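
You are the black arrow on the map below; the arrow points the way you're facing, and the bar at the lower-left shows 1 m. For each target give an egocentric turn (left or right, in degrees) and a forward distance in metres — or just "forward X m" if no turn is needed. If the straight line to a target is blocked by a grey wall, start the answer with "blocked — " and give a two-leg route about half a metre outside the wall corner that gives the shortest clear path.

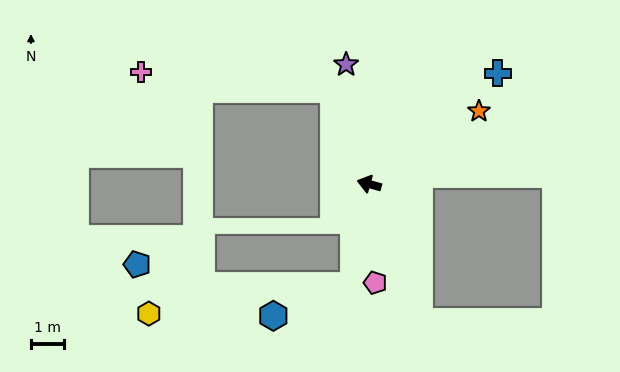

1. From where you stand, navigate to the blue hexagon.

blocked — turn left 97°, forward 3.1 m, then turn right 61°, forward 2.6 m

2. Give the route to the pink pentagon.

turn left 109°, forward 3.0 m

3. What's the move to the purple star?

turn right 64°, forward 3.7 m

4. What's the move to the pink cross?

blocked — turn right 54°, forward 3.1 m, then turn left 64°, forward 5.9 m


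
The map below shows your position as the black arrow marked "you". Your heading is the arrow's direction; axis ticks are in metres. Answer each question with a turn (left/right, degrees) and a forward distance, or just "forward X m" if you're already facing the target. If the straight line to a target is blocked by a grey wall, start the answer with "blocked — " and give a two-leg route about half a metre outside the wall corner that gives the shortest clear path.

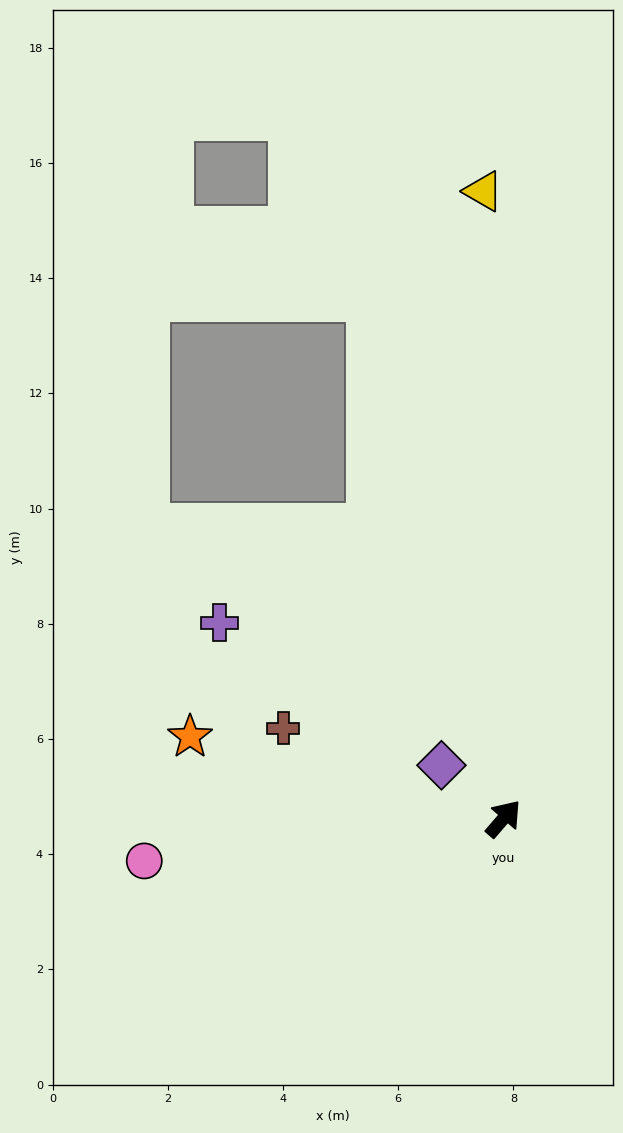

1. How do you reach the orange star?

turn left 116°, forward 5.6 m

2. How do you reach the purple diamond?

turn left 90°, forward 1.4 m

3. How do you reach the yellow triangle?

turn left 43°, forward 10.9 m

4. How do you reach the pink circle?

turn left 138°, forward 6.3 m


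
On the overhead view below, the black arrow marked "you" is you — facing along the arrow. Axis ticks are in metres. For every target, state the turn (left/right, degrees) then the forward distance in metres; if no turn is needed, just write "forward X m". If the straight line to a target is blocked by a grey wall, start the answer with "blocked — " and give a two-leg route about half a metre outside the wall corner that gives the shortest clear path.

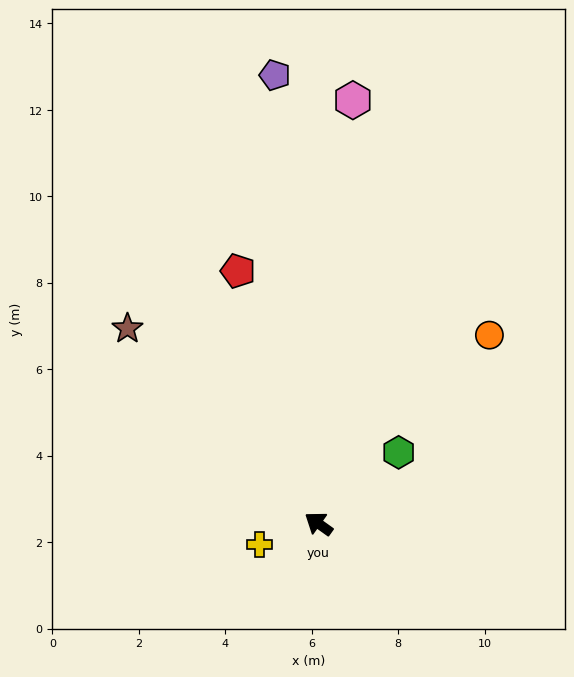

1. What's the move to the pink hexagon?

turn right 59°, forward 9.8 m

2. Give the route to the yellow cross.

turn left 55°, forward 1.5 m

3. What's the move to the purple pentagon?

turn right 49°, forward 10.4 m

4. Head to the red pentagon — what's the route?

turn right 37°, forward 6.1 m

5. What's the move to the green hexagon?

turn right 103°, forward 2.5 m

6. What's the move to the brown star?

turn right 10°, forward 6.3 m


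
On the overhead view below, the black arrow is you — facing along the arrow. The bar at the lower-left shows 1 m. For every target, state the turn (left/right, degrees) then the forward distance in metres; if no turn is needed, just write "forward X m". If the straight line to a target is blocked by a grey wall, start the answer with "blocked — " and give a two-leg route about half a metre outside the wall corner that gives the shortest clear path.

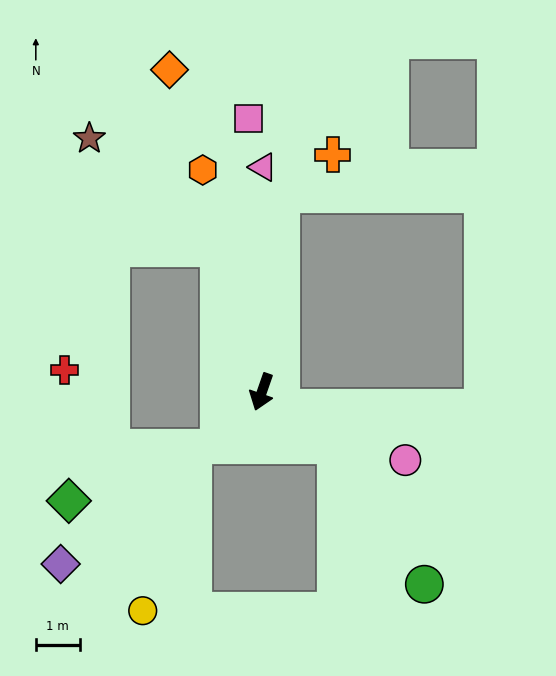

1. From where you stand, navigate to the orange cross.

blocked — turn right 167°, forward 4.5 m, then turn right 46°, forward 1.5 m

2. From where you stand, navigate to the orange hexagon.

turn right 146°, forward 5.2 m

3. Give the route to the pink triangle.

turn right 161°, forward 5.1 m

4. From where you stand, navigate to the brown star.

blocked — turn right 144°, forward 3.4 m, then turn left 33°, forward 3.9 m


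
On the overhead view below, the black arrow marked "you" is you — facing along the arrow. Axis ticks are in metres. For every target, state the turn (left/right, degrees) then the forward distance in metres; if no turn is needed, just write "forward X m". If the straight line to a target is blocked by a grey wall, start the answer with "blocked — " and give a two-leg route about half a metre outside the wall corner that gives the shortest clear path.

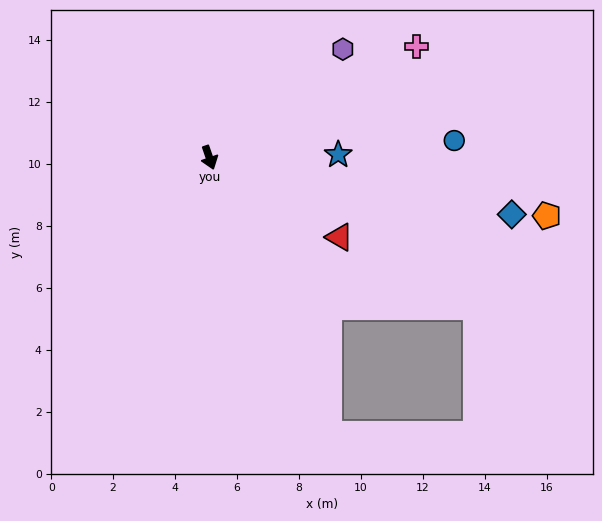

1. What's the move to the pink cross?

turn left 99°, forward 7.6 m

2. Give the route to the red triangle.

turn left 40°, forward 4.9 m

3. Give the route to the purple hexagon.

turn left 110°, forward 5.6 m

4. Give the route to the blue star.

turn left 72°, forward 4.2 m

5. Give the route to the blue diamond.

turn left 60°, forward 9.9 m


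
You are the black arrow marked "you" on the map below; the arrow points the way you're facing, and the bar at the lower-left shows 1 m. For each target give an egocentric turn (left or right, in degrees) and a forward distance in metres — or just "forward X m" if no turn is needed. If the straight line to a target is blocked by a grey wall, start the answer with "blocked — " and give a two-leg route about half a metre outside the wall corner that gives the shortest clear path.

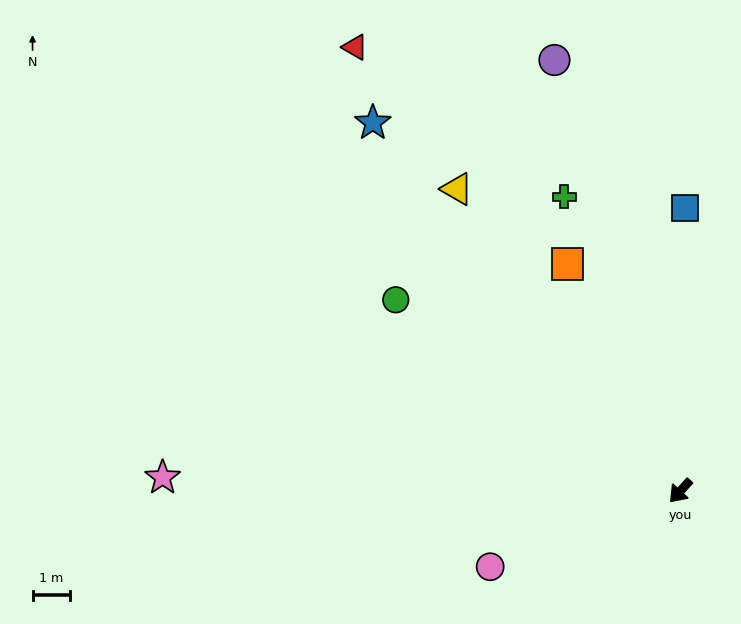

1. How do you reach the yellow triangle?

turn right 101°, forward 10.0 m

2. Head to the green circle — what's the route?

turn right 81°, forward 9.2 m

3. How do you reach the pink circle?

turn right 26°, forward 5.5 m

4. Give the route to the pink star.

turn right 49°, forward 13.9 m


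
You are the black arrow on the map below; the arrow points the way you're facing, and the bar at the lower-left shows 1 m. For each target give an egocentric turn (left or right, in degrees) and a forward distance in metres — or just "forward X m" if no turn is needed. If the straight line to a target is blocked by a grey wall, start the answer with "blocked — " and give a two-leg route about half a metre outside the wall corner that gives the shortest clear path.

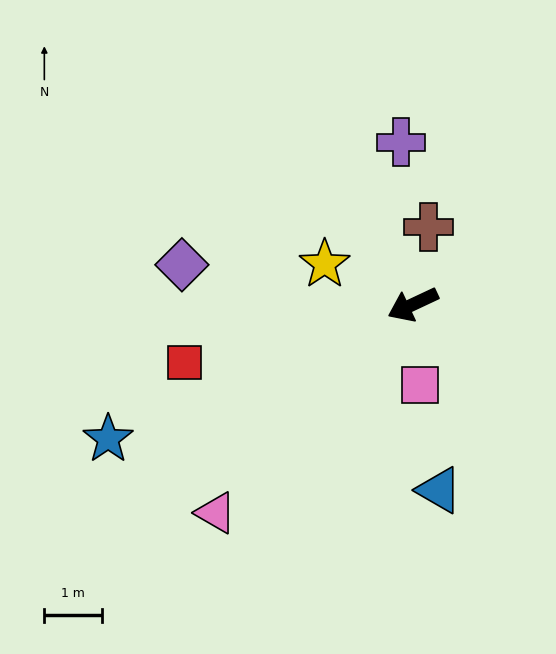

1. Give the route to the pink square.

turn left 70°, forward 1.4 m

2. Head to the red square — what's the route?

turn right 11°, forward 4.1 m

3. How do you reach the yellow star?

turn right 50°, forward 1.7 m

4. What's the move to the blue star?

forward 5.8 m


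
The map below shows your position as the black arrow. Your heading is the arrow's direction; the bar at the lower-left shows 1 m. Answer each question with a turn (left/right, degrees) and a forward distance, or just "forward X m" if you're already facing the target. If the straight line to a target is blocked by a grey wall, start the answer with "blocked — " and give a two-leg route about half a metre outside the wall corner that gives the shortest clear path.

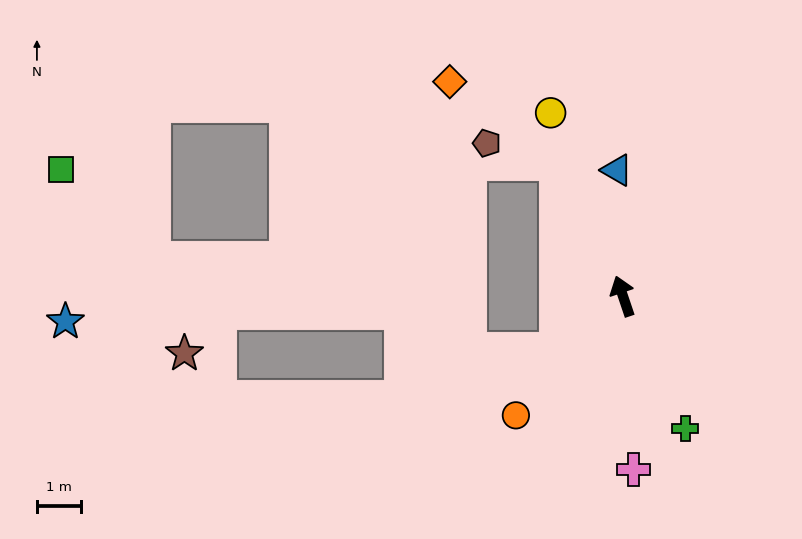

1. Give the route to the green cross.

turn right 173°, forward 3.3 m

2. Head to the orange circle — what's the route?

turn left 119°, forward 3.7 m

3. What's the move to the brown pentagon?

blocked — turn left 7°, forward 3.4 m, then turn left 50°, forward 1.7 m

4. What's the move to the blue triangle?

turn right 16°, forward 2.9 m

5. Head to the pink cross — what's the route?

turn left 165°, forward 4.0 m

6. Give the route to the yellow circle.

turn left 3°, forward 4.5 m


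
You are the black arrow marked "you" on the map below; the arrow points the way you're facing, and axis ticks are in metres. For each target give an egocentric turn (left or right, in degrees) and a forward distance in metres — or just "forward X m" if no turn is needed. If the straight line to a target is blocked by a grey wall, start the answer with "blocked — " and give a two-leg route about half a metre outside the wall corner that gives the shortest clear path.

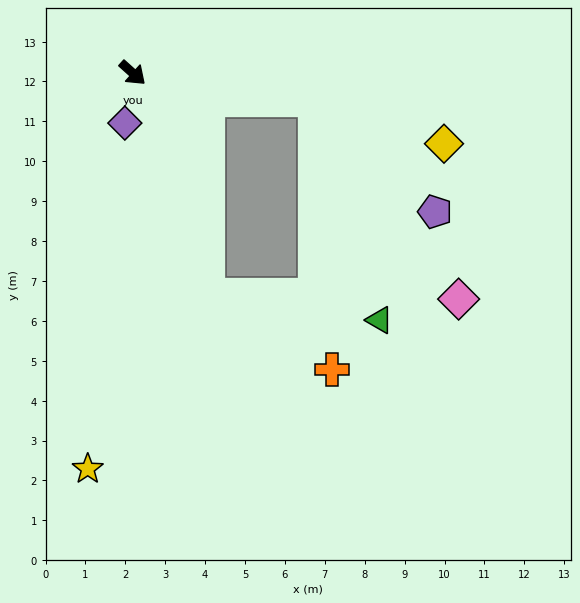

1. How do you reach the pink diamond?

blocked — turn left 34°, forward 4.6 m, then turn right 46°, forward 6.2 m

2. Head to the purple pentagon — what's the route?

blocked — turn left 34°, forward 4.6 m, then turn right 35°, forward 4.1 m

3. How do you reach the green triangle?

blocked — turn right 29°, forward 5.9 m, then turn left 63°, forward 4.3 m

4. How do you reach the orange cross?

blocked — turn right 29°, forward 5.9 m, then turn left 40°, forward 3.6 m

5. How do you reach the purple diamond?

turn right 57°, forward 1.3 m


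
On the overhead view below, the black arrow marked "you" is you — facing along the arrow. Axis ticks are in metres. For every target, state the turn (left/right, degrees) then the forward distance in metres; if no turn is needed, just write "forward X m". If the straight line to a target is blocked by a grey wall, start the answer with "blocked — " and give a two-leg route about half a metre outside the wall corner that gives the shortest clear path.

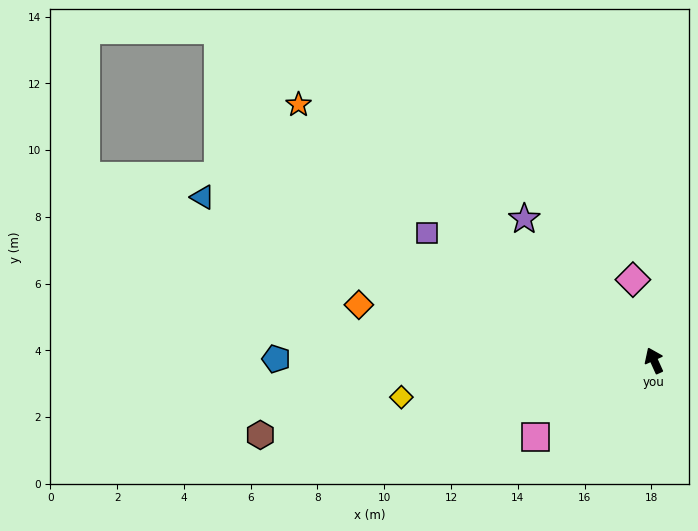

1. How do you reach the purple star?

turn left 18°, forward 5.8 m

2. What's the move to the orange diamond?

turn left 55°, forward 9.0 m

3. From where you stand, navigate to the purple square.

turn left 36°, forward 7.8 m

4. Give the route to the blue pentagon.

turn left 65°, forward 11.3 m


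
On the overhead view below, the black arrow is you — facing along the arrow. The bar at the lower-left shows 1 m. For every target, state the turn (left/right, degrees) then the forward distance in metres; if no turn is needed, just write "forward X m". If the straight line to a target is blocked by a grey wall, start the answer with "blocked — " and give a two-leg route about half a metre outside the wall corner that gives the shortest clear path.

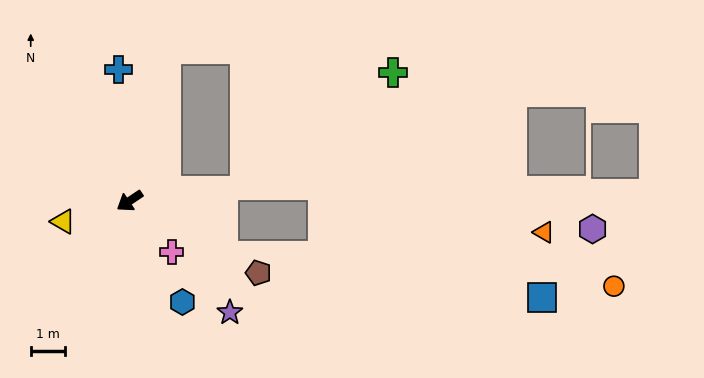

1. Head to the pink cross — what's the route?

turn left 96°, forward 1.9 m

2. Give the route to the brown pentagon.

turn left 117°, forward 4.3 m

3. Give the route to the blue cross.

turn right 119°, forward 3.8 m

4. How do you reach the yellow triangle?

turn right 17°, forward 2.0 m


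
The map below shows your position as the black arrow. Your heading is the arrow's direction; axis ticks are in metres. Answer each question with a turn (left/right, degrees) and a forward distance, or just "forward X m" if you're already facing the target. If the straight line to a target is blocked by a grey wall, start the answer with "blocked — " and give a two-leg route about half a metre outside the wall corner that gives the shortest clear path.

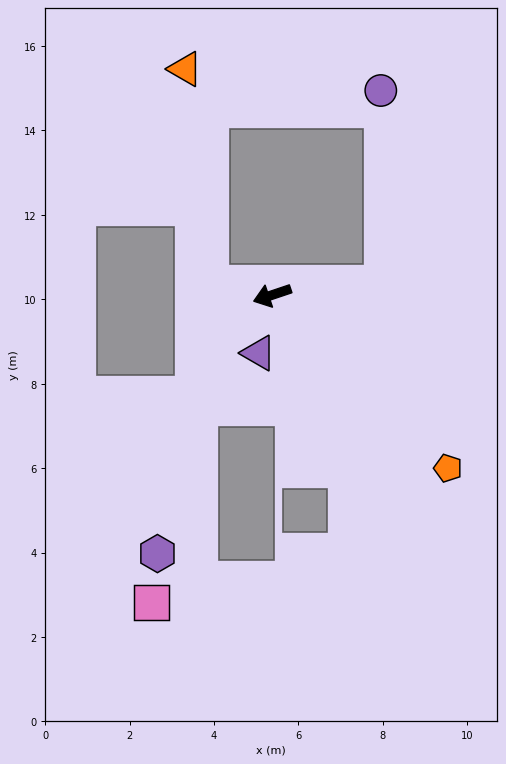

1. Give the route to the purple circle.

blocked — turn left 168°, forward 2.6 m, then turn left 84°, forward 4.6 m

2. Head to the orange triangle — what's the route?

blocked — turn right 30°, forward 1.5 m, then turn right 72°, forward 5.1 m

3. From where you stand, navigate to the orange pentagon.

turn left 117°, forward 5.8 m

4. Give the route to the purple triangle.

turn left 58°, forward 1.4 m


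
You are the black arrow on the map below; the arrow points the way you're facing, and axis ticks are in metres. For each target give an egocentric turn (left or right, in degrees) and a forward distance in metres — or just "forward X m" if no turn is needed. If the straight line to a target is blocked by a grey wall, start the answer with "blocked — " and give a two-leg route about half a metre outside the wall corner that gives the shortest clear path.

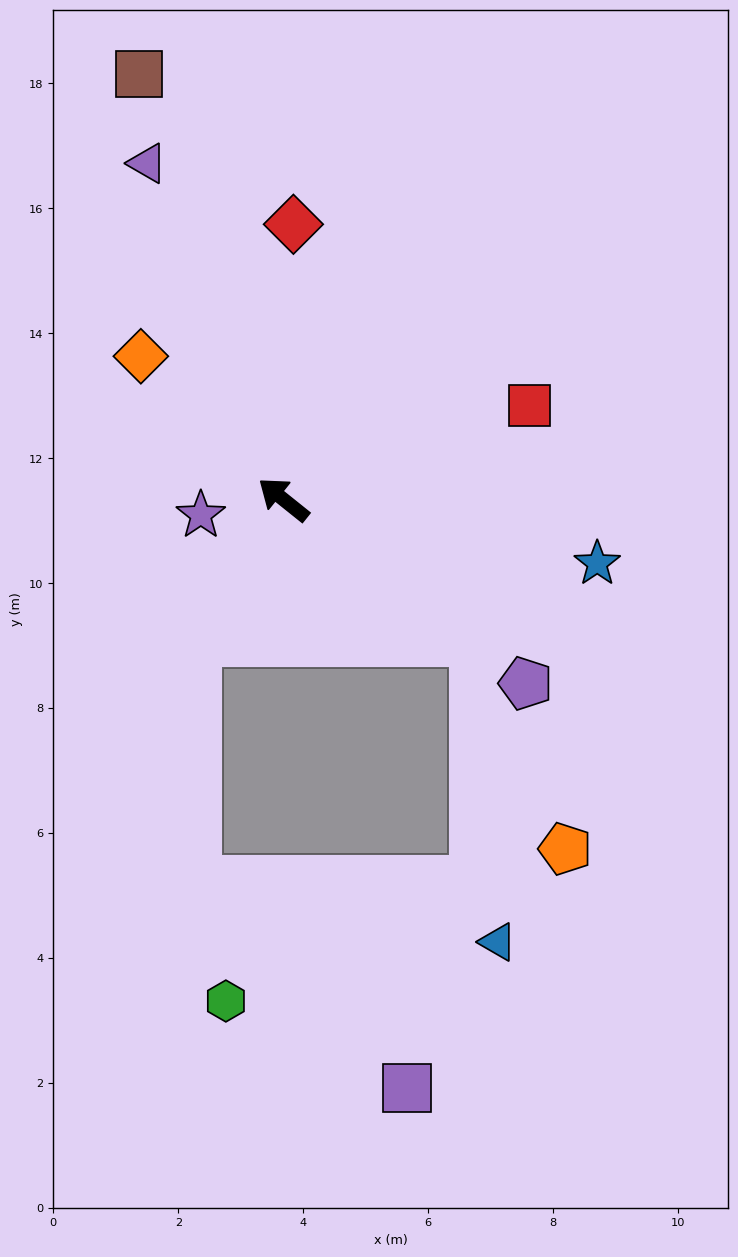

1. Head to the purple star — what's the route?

turn left 49°, forward 1.3 m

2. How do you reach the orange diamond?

turn right 6°, forward 3.2 m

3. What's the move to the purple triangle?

turn right 29°, forward 5.8 m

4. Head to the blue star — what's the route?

turn right 153°, forward 5.1 m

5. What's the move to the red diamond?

turn right 53°, forward 4.4 m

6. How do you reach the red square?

turn right 120°, forward 4.2 m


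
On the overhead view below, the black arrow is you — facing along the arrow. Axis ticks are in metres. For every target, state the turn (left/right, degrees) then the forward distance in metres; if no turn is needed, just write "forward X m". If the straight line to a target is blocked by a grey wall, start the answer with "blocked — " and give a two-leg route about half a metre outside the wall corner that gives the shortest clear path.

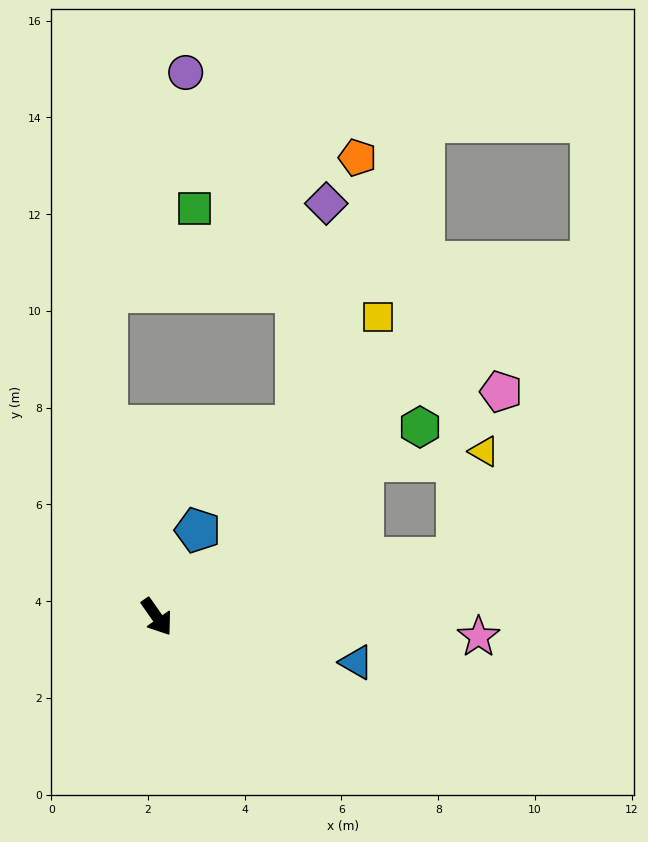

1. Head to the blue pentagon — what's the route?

turn left 120°, forward 2.0 m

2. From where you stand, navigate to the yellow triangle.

blocked — turn left 92°, forward 5.3 m, then turn right 32°, forward 2.5 m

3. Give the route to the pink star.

turn left 51°, forward 6.7 m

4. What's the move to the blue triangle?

turn left 42°, forward 4.2 m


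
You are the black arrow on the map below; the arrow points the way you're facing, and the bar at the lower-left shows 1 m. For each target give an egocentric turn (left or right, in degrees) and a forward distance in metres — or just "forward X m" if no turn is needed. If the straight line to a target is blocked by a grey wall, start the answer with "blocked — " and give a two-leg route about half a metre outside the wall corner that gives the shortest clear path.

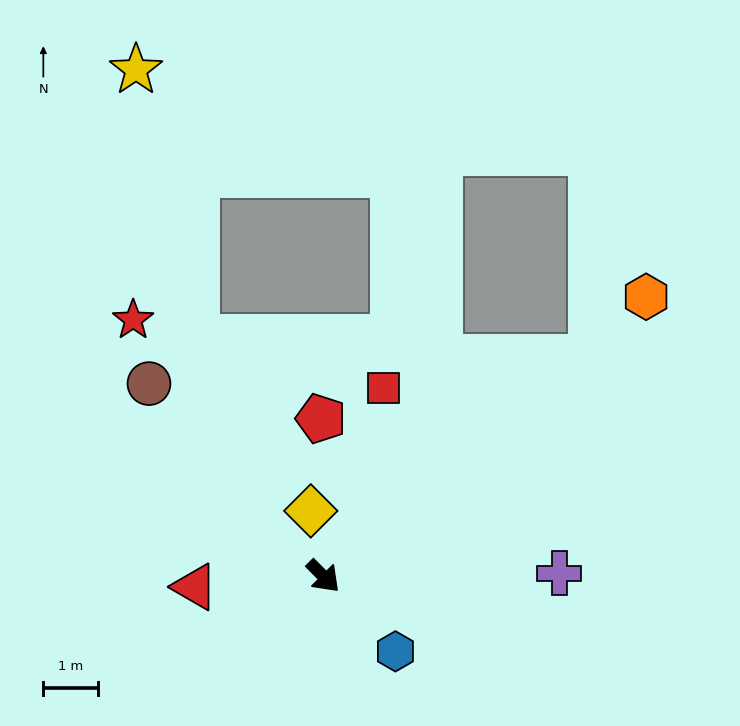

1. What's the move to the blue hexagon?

forward 1.9 m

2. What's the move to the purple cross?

turn left 46°, forward 4.3 m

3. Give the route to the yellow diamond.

turn left 146°, forward 1.2 m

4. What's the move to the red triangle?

turn right 130°, forward 2.4 m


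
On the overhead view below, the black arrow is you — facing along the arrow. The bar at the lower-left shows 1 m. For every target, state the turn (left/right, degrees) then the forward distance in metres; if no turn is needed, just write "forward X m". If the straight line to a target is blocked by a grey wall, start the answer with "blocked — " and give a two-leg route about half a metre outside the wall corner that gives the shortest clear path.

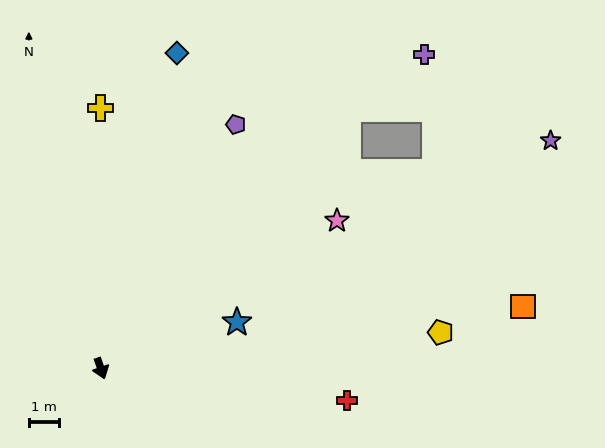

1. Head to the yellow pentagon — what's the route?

turn left 77°, forward 11.3 m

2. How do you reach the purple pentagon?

turn left 132°, forward 9.2 m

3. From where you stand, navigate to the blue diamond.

turn left 147°, forward 10.8 m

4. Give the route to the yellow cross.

turn left 161°, forward 8.6 m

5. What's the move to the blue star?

turn left 90°, forward 4.8 m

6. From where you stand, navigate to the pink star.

turn left 103°, forward 9.2 m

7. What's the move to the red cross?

turn left 63°, forward 8.2 m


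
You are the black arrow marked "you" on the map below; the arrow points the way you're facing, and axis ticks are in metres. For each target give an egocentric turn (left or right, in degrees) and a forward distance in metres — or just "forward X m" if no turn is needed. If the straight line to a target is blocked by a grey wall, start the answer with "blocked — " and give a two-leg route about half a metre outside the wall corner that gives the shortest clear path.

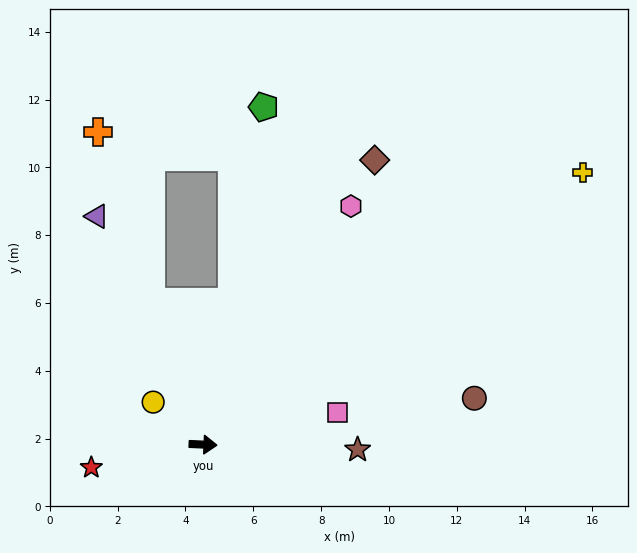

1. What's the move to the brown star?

forward 4.6 m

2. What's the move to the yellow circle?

turn left 142°, forward 1.9 m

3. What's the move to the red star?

turn right 166°, forward 3.4 m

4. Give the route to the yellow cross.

turn left 38°, forward 13.8 m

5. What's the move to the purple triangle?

turn left 117°, forward 7.4 m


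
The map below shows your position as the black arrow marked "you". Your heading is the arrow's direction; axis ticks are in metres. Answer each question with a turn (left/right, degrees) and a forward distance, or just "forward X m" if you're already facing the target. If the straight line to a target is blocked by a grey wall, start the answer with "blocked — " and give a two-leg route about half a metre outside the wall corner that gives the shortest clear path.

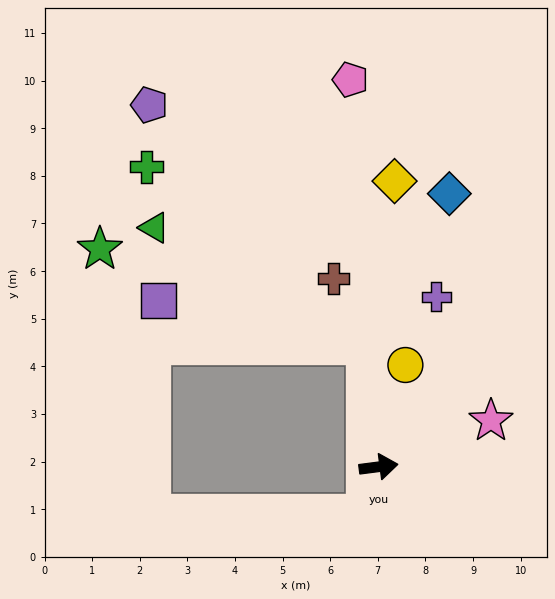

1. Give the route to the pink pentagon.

turn left 87°, forward 8.2 m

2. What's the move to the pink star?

turn left 15°, forward 2.6 m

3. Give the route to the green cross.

blocked — turn left 88°, forward 2.6 m, then turn left 46°, forward 5.9 m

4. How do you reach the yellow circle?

turn left 68°, forward 2.2 m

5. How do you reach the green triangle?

blocked — turn left 88°, forward 2.6 m, then turn left 56°, forward 5.1 m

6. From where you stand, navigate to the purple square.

blocked — turn left 88°, forward 2.6 m, then turn left 73°, forward 4.5 m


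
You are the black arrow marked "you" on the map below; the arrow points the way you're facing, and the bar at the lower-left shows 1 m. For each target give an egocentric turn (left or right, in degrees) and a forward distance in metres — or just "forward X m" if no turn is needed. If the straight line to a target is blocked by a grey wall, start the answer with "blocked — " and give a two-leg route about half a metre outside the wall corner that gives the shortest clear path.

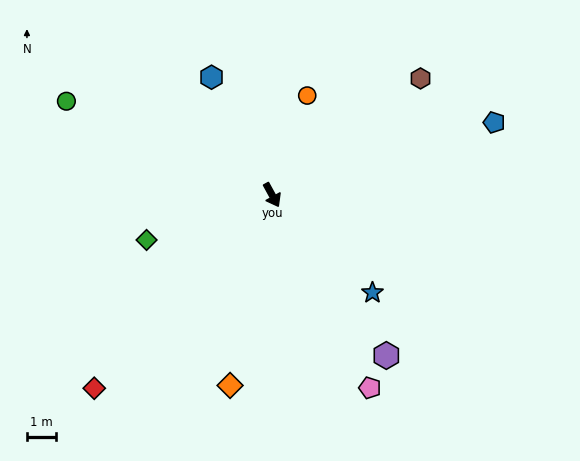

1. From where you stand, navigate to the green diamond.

turn right 99°, forward 4.6 m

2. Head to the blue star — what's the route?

turn left 17°, forward 4.8 m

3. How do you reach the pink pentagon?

forward 7.4 m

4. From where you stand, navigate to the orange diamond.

turn right 41°, forward 6.7 m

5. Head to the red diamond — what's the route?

turn right 71°, forward 9.0 m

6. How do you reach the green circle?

turn right 143°, forward 7.7 m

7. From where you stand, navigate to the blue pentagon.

turn left 79°, forward 8.0 m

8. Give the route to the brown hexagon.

turn left 99°, forward 6.5 m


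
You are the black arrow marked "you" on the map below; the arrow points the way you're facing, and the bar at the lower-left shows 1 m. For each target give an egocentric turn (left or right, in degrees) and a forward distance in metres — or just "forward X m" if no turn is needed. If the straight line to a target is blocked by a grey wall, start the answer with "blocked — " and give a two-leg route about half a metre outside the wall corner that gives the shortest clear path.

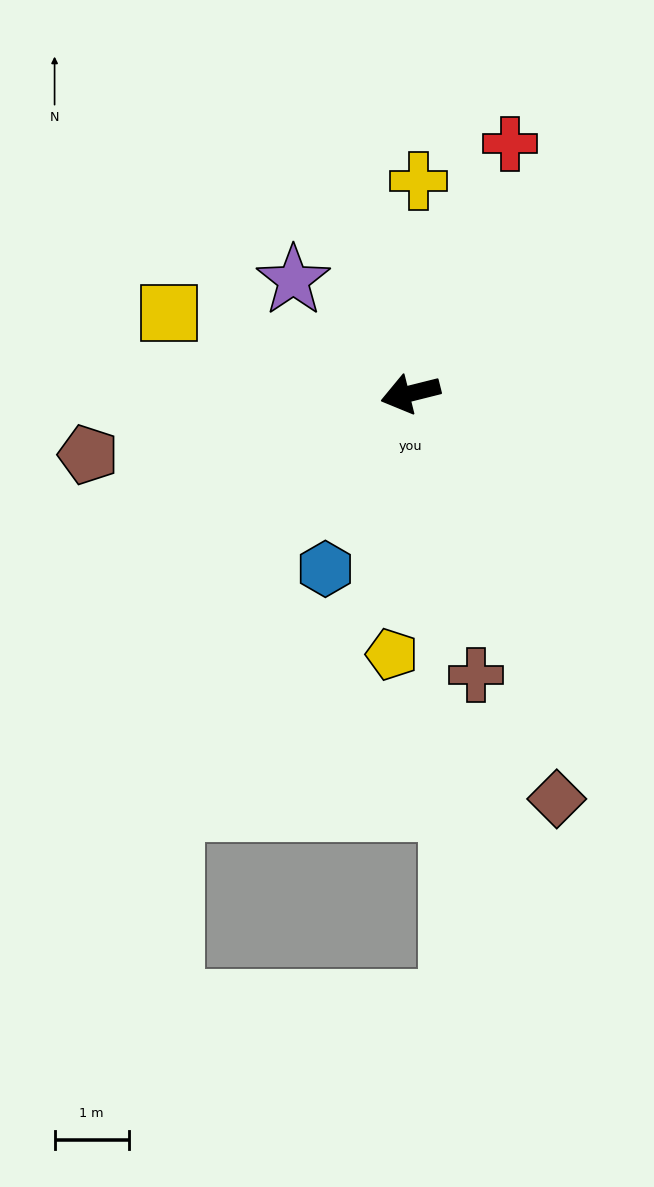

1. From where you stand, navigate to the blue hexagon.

turn left 50°, forward 2.6 m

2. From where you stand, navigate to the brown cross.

turn left 89°, forward 3.9 m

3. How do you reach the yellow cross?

turn right 106°, forward 2.9 m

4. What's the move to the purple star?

turn right 58°, forward 2.2 m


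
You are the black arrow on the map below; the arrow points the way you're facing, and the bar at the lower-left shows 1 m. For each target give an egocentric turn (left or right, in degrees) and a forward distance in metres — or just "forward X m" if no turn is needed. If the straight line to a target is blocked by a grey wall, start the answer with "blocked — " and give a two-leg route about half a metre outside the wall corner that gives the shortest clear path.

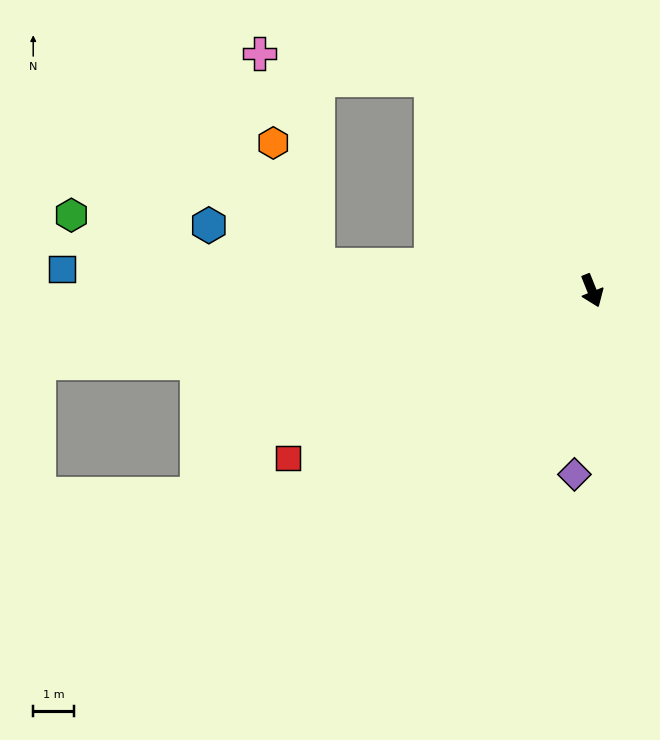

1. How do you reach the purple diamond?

turn right 27°, forward 4.6 m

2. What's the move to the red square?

turn right 83°, forward 8.6 m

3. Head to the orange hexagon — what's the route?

blocked — turn right 117°, forward 6.8 m, then turn right 65°, forward 3.2 m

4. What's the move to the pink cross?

blocked — turn right 165°, forward 6.6 m, then turn left 44°, forward 4.3 m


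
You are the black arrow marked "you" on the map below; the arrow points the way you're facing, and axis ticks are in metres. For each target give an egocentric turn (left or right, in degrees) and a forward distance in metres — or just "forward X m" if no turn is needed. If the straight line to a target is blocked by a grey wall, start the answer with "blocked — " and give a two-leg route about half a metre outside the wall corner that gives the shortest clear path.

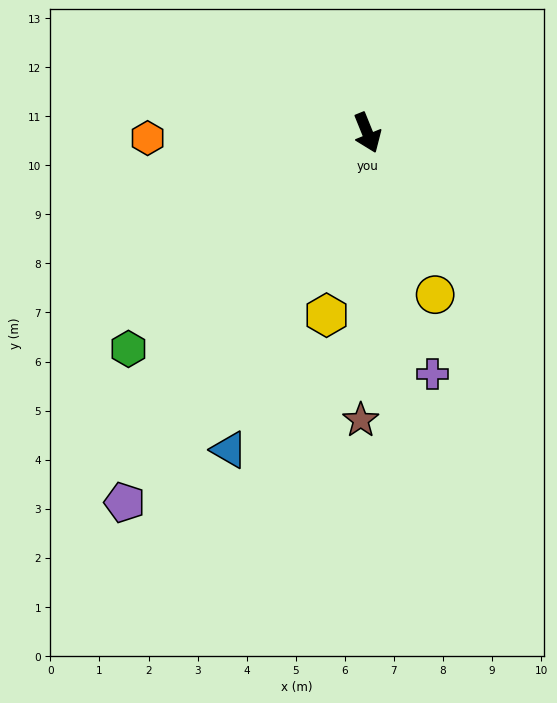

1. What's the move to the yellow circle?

forward 3.6 m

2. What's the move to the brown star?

turn right 23°, forward 5.9 m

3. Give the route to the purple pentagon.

turn right 55°, forward 9.0 m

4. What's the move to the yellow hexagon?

turn right 35°, forward 3.8 m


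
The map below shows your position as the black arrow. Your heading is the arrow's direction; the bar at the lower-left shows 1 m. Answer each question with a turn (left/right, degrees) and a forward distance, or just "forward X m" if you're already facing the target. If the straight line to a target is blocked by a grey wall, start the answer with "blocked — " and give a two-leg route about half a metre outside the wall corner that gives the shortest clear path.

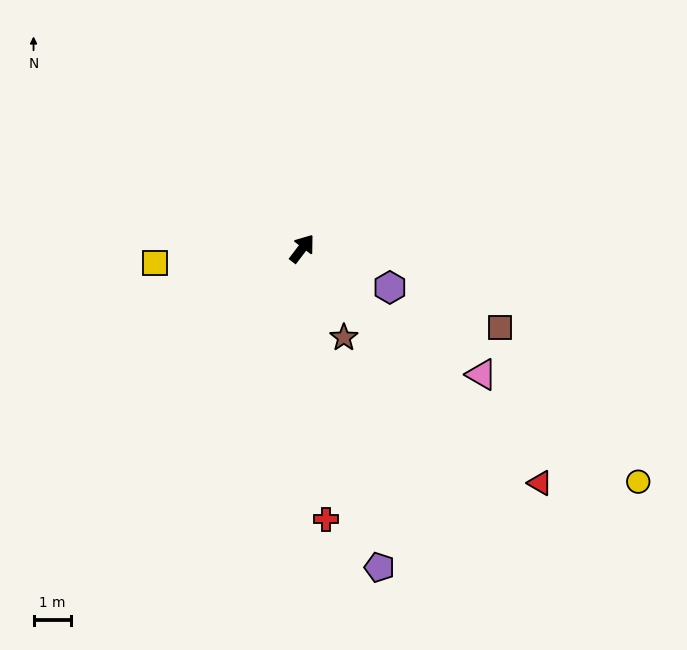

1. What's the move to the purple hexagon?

turn right 77°, forward 2.5 m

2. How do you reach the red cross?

turn right 138°, forward 7.2 m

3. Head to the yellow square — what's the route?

turn left 133°, forward 3.9 m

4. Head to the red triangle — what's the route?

turn right 97°, forward 8.8 m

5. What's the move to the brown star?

turn right 118°, forward 2.6 m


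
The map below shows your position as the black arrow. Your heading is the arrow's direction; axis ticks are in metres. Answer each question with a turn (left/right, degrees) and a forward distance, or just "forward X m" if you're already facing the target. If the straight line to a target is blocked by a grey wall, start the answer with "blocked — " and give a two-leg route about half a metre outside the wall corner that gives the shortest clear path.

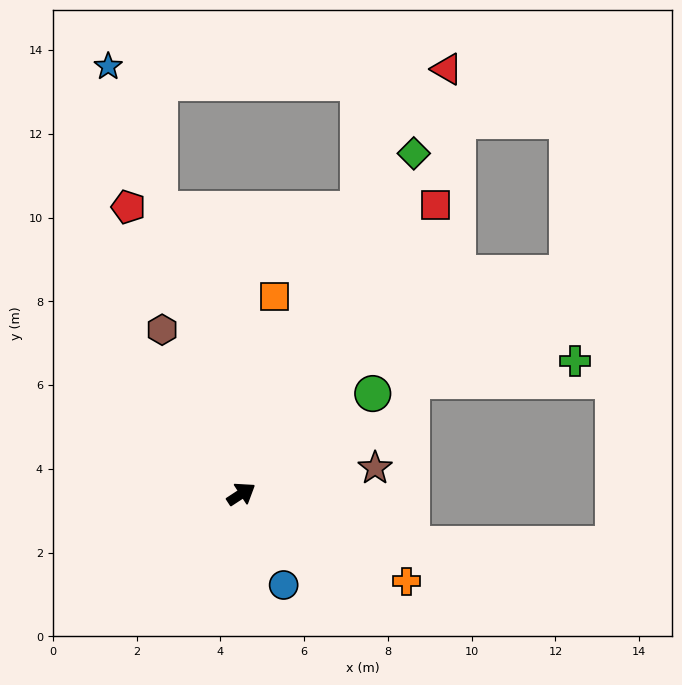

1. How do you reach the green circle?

turn left 4°, forward 3.9 m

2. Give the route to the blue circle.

turn right 98°, forward 2.4 m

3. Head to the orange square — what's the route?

turn left 47°, forward 4.8 m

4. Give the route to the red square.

turn left 23°, forward 8.3 m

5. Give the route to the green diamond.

turn left 30°, forward 9.1 m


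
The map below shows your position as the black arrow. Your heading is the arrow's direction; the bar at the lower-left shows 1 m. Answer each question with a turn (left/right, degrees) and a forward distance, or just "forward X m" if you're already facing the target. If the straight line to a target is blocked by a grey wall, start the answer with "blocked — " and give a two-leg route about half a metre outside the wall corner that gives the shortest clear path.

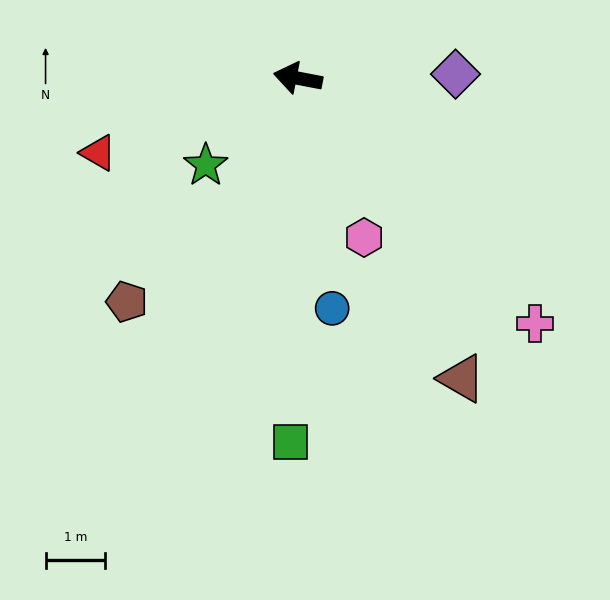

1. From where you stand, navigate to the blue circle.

turn left 109°, forward 3.9 m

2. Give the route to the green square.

turn left 100°, forward 6.1 m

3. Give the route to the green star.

turn left 54°, forward 2.1 m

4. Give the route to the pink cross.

turn left 145°, forward 5.7 m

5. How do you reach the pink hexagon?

turn left 123°, forward 2.9 m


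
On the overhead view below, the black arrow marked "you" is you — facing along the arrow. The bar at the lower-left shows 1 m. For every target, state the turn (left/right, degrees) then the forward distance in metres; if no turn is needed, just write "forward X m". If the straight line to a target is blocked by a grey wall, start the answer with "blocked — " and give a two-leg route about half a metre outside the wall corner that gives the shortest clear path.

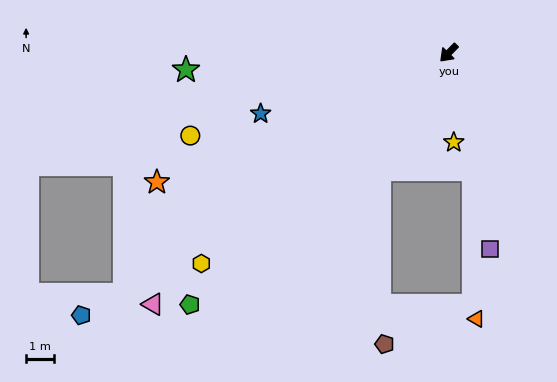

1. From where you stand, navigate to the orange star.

turn right 22°, forward 11.3 m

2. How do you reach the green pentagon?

forward 12.7 m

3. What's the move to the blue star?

turn right 28°, forward 7.0 m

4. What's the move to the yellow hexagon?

turn right 5°, forward 11.5 m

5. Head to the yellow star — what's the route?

turn left 48°, forward 3.2 m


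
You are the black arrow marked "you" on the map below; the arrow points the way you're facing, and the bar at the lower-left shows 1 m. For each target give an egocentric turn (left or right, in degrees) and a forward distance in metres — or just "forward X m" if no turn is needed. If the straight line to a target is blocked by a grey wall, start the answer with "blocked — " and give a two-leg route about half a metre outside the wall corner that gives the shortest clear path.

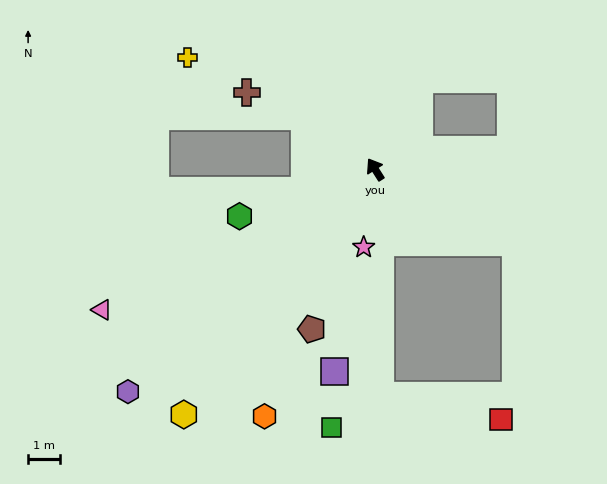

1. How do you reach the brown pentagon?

turn left 126°, forward 5.4 m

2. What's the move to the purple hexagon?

turn left 100°, forward 10.5 m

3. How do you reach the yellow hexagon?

turn left 110°, forward 9.8 m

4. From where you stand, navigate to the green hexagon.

turn left 77°, forward 4.5 m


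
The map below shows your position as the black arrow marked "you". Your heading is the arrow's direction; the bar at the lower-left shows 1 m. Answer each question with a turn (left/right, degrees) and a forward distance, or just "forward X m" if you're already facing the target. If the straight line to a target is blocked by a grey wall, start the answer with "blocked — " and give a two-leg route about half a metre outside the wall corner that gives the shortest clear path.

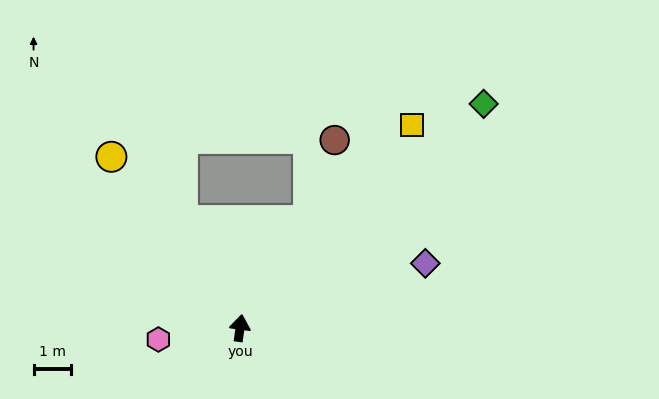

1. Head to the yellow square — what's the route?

turn right 32°, forward 7.1 m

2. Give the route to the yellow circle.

turn left 45°, forward 5.7 m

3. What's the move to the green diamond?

turn right 40°, forward 8.9 m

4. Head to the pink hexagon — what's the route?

turn left 106°, forward 2.2 m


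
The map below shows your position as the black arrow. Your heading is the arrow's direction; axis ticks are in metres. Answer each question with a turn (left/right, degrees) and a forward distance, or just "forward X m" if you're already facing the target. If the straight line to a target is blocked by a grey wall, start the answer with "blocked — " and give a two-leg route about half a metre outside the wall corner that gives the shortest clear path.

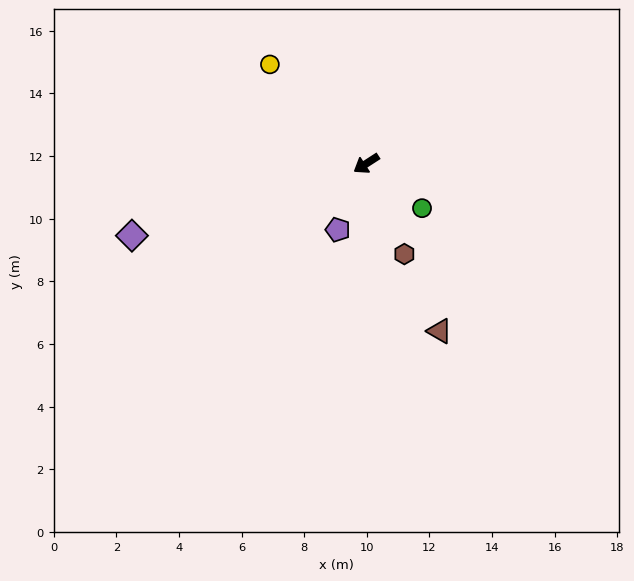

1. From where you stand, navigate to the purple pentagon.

turn left 34°, forward 2.3 m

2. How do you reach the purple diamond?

turn right 16°, forward 7.8 m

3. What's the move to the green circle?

turn left 108°, forward 2.3 m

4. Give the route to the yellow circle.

turn right 79°, forward 4.4 m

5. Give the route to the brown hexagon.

turn left 80°, forward 3.1 m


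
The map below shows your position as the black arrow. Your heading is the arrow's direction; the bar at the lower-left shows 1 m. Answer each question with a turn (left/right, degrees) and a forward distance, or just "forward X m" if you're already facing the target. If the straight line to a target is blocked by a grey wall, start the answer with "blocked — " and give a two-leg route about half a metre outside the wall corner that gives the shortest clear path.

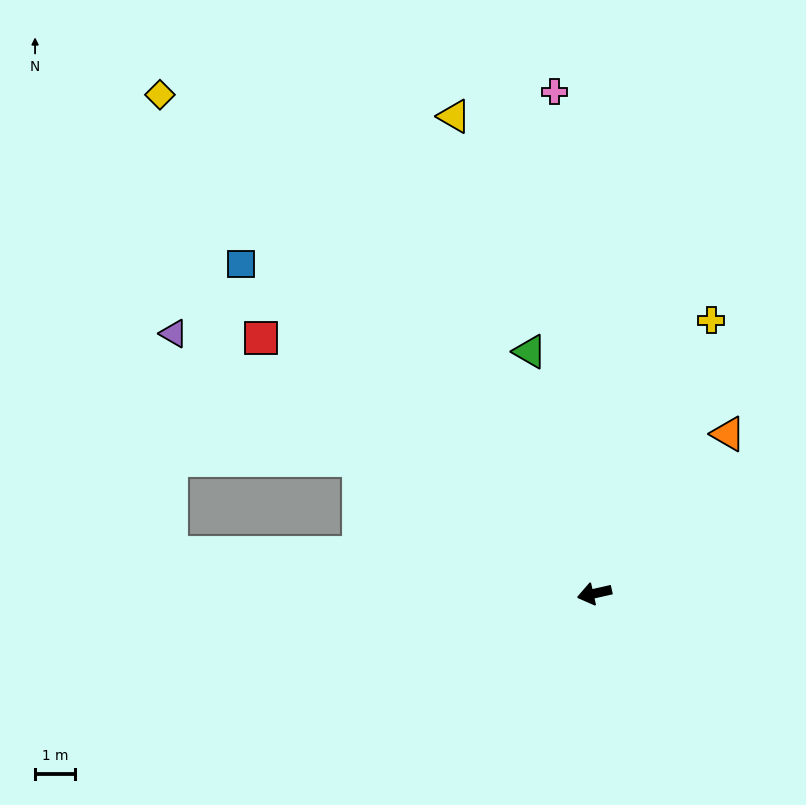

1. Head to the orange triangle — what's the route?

turn right 143°, forward 5.2 m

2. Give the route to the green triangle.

turn right 88°, forward 6.2 m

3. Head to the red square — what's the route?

turn right 50°, forward 10.4 m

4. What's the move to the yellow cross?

turn right 126°, forward 7.4 m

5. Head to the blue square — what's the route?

turn right 56°, forward 12.0 m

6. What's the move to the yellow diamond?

turn right 62°, forward 16.4 m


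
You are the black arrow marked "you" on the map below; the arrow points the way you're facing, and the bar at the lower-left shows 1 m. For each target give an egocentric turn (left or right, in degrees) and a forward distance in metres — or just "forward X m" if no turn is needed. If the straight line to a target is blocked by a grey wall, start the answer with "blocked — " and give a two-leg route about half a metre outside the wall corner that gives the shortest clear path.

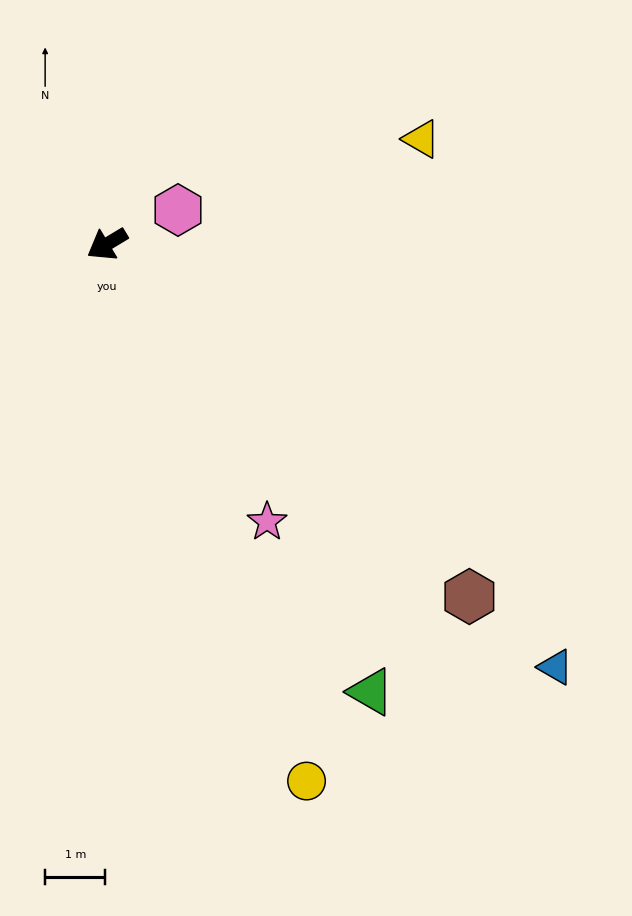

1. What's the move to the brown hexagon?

turn left 105°, forward 8.4 m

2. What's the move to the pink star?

turn left 89°, forward 5.3 m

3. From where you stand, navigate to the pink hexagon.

turn left 175°, forward 1.3 m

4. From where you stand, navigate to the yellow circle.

turn left 79°, forward 9.5 m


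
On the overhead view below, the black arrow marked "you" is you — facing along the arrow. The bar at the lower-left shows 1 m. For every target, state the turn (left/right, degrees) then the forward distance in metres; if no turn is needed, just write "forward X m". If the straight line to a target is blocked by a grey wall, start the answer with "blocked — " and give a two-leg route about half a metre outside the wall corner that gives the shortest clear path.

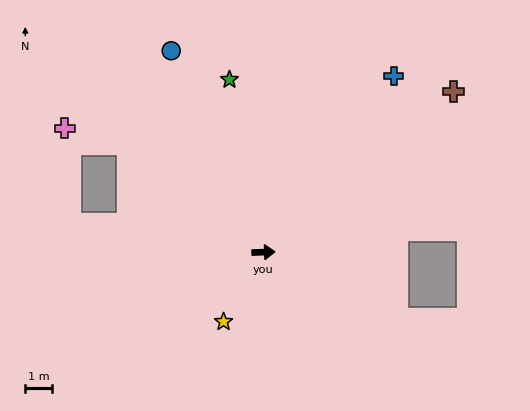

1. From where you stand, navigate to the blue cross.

turn left 52°, forward 8.1 m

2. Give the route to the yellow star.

turn right 122°, forward 3.0 m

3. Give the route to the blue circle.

turn left 113°, forward 8.2 m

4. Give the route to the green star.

turn left 99°, forward 6.5 m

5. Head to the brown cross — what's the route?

turn left 38°, forward 9.2 m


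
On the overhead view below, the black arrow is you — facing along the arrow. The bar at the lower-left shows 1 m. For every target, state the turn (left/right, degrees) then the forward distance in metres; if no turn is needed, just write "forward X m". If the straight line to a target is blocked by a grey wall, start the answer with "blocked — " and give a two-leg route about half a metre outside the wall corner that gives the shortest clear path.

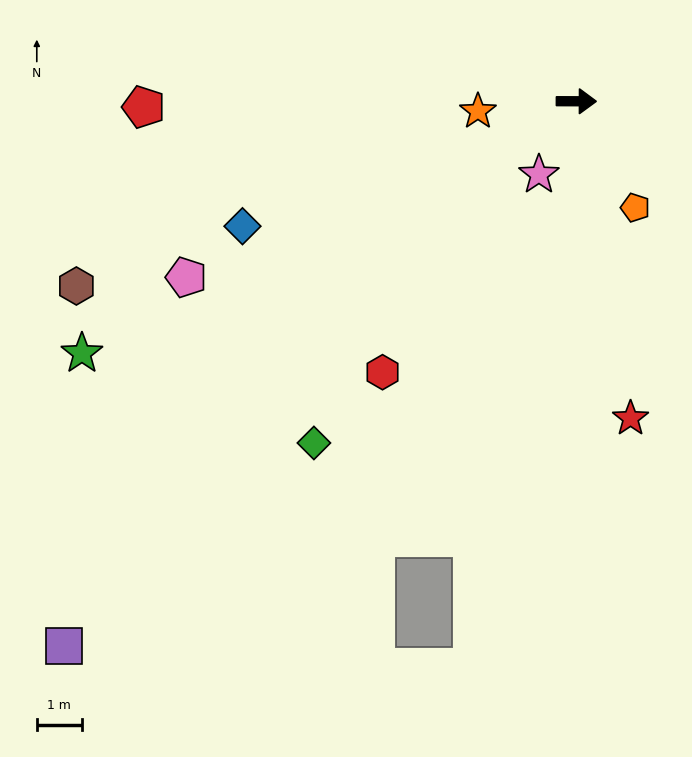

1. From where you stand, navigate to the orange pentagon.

turn right 61°, forward 2.7 m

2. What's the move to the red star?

turn right 80°, forward 7.2 m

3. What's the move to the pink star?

turn right 117°, forward 1.8 m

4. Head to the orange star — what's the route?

turn right 174°, forward 2.2 m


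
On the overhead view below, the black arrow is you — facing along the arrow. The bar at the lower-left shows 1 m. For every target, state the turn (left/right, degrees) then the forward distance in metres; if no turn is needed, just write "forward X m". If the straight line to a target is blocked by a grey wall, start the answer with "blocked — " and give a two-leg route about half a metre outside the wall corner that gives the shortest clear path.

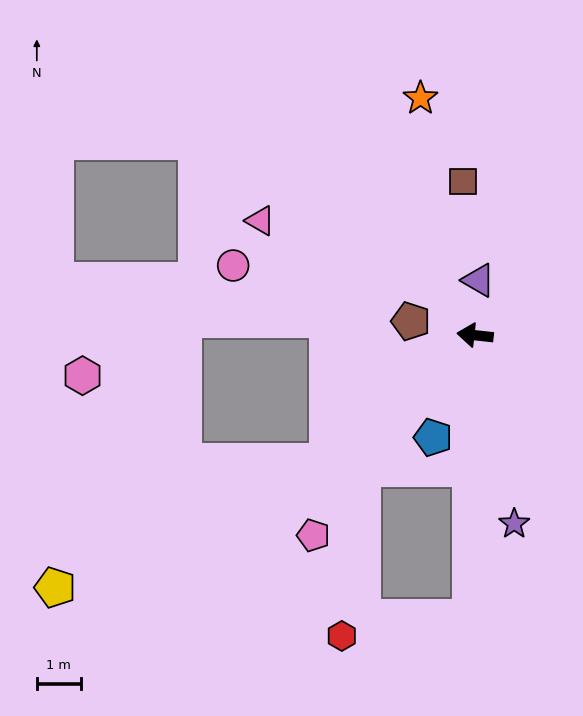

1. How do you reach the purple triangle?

turn right 87°, forward 1.2 m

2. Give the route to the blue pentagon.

turn left 74°, forward 2.5 m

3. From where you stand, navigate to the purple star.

turn left 108°, forward 4.4 m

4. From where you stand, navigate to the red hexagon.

blocked — turn left 56°, forward 3.9 m, then turn left 33°, forward 3.8 m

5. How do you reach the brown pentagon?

turn right 6°, forward 1.5 m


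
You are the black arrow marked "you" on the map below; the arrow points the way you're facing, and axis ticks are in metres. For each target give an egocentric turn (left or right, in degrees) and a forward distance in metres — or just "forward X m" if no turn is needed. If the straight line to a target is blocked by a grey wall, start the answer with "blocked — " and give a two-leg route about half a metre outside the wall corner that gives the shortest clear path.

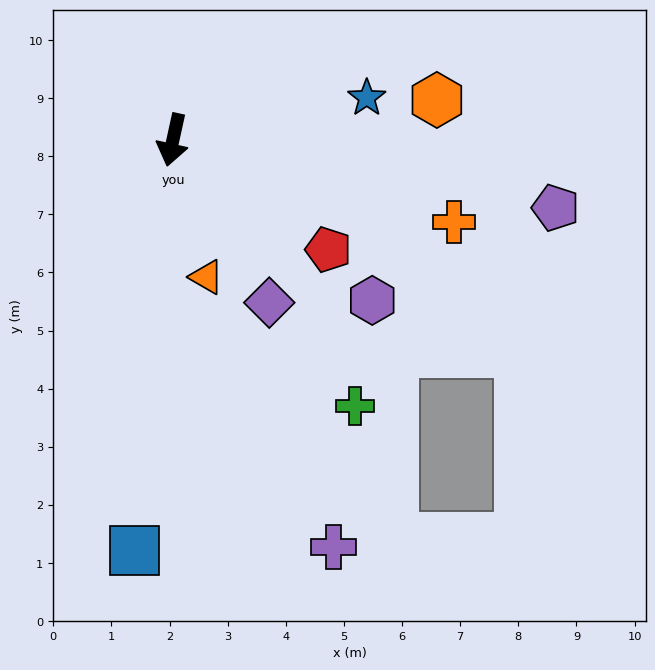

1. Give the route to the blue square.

turn left 7°, forward 7.1 m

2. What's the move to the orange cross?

turn left 86°, forward 5.0 m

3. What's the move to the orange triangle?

turn left 26°, forward 2.4 m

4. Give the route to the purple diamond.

turn left 43°, forward 3.3 m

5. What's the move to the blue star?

turn left 115°, forward 3.4 m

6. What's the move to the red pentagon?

turn left 67°, forward 3.3 m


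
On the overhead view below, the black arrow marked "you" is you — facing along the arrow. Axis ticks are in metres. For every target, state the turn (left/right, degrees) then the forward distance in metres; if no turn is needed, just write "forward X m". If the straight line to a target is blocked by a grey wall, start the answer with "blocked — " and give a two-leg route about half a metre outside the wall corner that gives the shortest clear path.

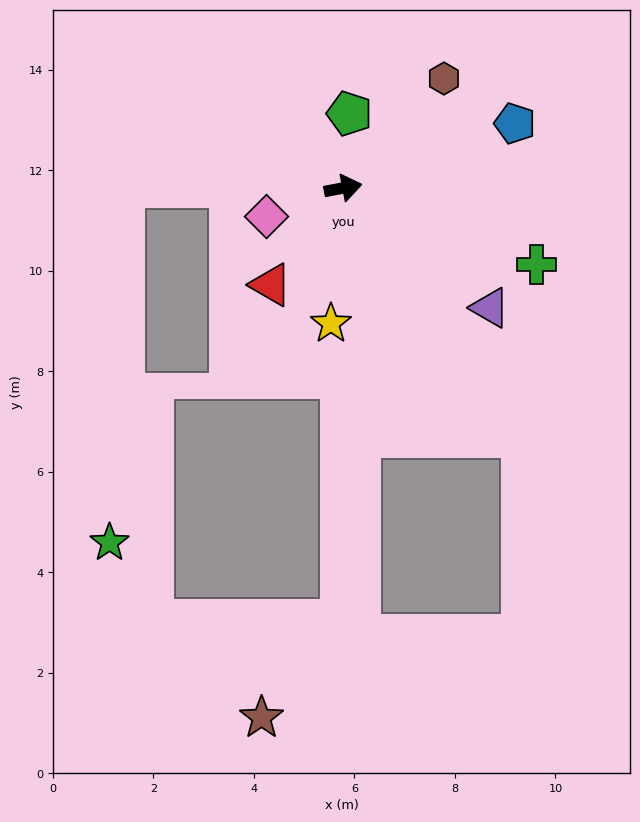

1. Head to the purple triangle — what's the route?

turn right 50°, forward 3.8 m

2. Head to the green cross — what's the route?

turn right 33°, forward 4.1 m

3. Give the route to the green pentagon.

turn left 74°, forward 1.5 m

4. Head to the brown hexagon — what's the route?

turn left 36°, forward 3.0 m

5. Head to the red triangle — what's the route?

turn right 138°, forward 2.4 m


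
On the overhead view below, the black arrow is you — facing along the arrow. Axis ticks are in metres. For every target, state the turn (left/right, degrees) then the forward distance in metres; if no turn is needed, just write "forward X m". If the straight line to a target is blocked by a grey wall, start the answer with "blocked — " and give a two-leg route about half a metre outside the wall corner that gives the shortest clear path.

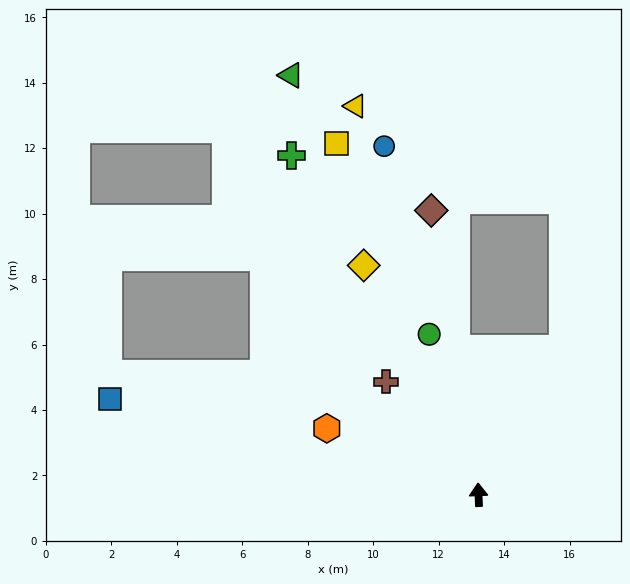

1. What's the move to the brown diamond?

turn left 7°, forward 8.8 m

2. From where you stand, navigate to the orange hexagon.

turn left 64°, forward 5.1 m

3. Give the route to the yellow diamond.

turn left 24°, forward 7.8 m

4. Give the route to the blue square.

turn left 73°, forward 11.6 m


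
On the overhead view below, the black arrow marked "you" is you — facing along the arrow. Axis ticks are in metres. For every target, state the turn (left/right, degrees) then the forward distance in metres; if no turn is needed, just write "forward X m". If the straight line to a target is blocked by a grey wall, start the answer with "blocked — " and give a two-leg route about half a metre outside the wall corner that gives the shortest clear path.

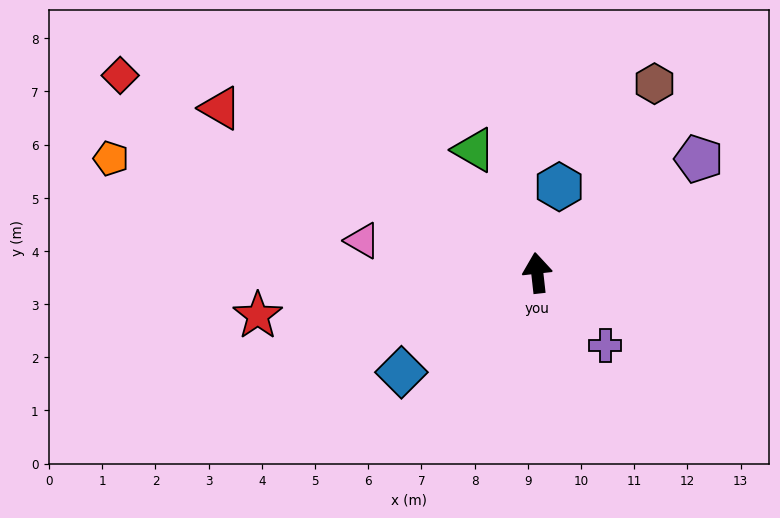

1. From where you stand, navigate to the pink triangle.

turn left 73°, forward 3.3 m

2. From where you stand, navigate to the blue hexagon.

turn right 21°, forward 1.7 m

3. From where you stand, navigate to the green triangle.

turn left 21°, forward 2.6 m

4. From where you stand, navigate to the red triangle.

turn left 56°, forward 6.7 m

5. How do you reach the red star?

turn left 92°, forward 5.3 m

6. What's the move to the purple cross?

turn right 143°, forward 1.9 m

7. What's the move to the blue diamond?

turn left 120°, forward 3.2 m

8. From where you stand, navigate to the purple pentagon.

turn right 61°, forward 3.7 m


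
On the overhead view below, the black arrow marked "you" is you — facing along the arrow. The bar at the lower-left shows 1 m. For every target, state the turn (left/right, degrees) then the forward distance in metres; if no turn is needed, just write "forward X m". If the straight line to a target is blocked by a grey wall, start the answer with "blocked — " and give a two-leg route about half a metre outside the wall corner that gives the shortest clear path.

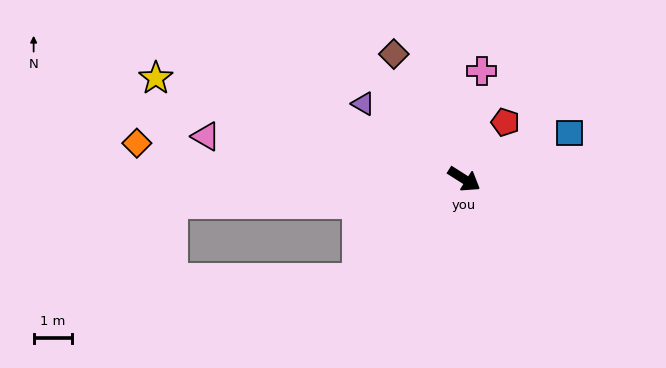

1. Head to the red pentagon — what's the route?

turn left 86°, forward 1.8 m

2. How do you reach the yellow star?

turn right 166°, forward 8.4 m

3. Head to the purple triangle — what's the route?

turn left 176°, forward 3.3 m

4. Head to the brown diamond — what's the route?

turn left 152°, forward 3.7 m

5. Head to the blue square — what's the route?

turn left 56°, forward 3.0 m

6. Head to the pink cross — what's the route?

turn left 113°, forward 2.8 m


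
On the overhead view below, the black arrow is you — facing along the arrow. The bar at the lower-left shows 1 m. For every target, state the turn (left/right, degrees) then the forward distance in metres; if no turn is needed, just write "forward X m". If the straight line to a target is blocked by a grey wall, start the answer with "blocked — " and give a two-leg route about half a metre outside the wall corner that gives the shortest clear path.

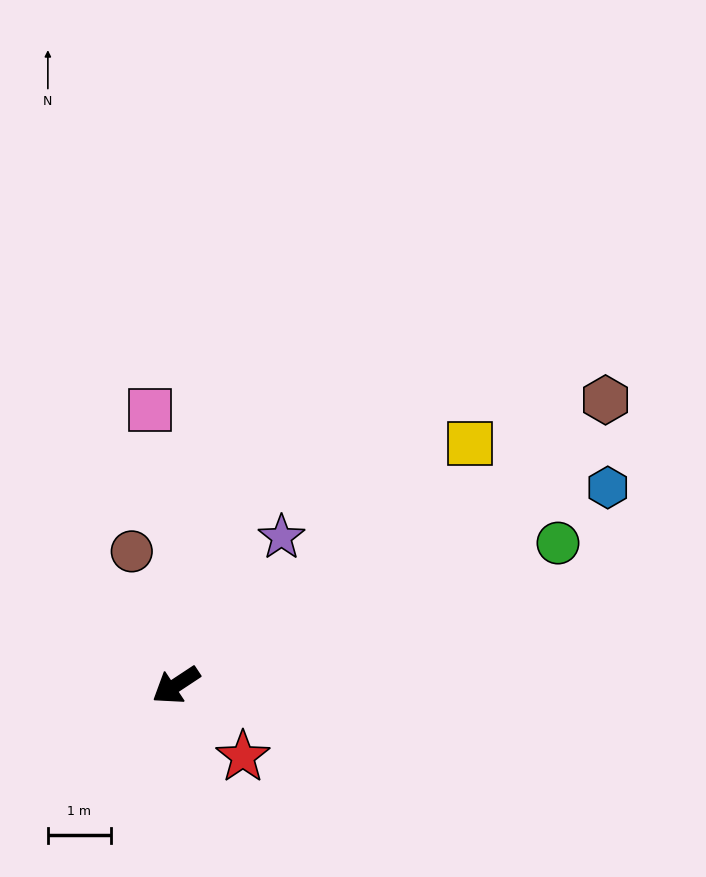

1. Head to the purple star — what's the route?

turn right 159°, forward 2.9 m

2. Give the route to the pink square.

turn right 118°, forward 4.4 m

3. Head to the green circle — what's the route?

turn left 167°, forward 6.5 m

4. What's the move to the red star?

turn left 100°, forward 1.6 m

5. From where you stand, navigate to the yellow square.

turn right 174°, forward 6.0 m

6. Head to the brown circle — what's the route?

turn right 105°, forward 2.2 m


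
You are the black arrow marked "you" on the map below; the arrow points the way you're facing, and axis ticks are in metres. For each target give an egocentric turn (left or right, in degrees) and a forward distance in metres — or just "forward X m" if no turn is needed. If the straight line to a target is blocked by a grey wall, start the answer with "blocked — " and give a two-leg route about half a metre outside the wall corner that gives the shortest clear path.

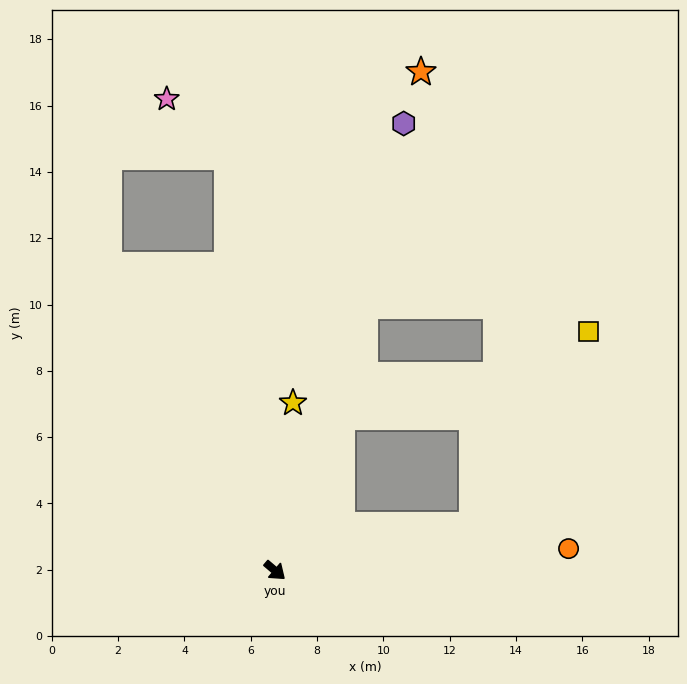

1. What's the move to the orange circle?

turn left 45°, forward 8.9 m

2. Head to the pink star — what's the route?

blocked — turn left 137°, forward 12.6 m, then turn left 41°, forward 2.5 m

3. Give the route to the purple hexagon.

turn left 114°, forward 14.0 m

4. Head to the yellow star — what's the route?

turn left 124°, forward 5.1 m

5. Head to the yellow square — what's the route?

blocked — turn left 53°, forward 6.1 m, then turn left 47°, forward 6.8 m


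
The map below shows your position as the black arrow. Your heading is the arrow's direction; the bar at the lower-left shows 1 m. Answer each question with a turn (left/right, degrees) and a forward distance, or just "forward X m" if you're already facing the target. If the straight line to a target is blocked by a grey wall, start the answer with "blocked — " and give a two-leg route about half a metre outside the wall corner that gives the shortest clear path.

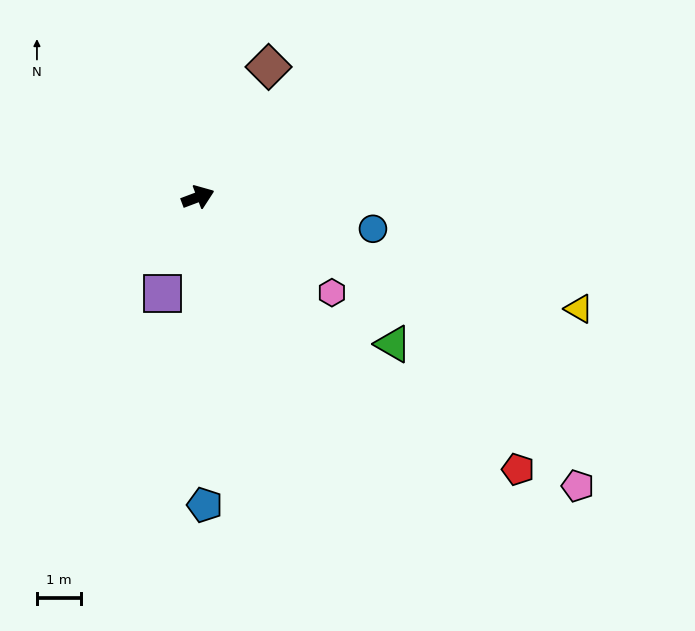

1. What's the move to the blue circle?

turn right 31°, forward 4.1 m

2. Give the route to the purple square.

turn right 131°, forward 2.3 m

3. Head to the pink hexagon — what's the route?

turn right 56°, forward 3.8 m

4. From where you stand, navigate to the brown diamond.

turn left 41°, forward 3.4 m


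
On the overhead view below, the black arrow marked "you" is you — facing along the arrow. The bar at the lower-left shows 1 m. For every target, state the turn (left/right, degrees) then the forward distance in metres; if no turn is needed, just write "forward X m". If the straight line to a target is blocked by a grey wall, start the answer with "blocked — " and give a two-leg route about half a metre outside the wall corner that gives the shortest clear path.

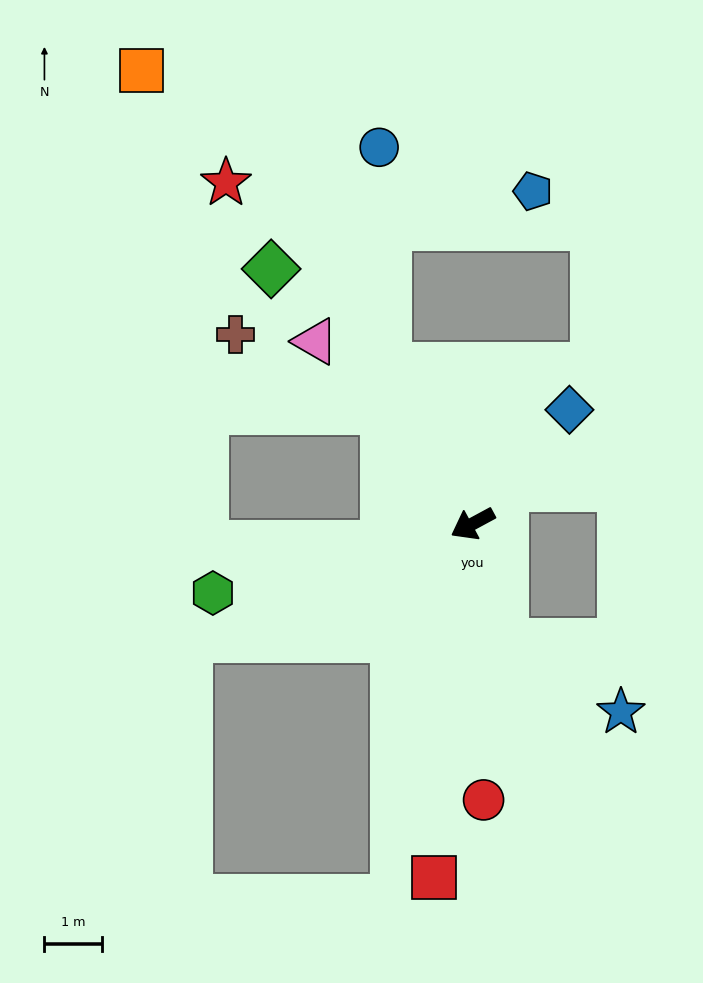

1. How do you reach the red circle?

turn left 64°, forward 4.8 m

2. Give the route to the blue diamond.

turn right 159°, forward 2.6 m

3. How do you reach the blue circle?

blocked — turn right 90°, forward 3.1 m, then turn right 26°, forward 3.8 m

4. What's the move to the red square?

turn left 55°, forward 6.2 m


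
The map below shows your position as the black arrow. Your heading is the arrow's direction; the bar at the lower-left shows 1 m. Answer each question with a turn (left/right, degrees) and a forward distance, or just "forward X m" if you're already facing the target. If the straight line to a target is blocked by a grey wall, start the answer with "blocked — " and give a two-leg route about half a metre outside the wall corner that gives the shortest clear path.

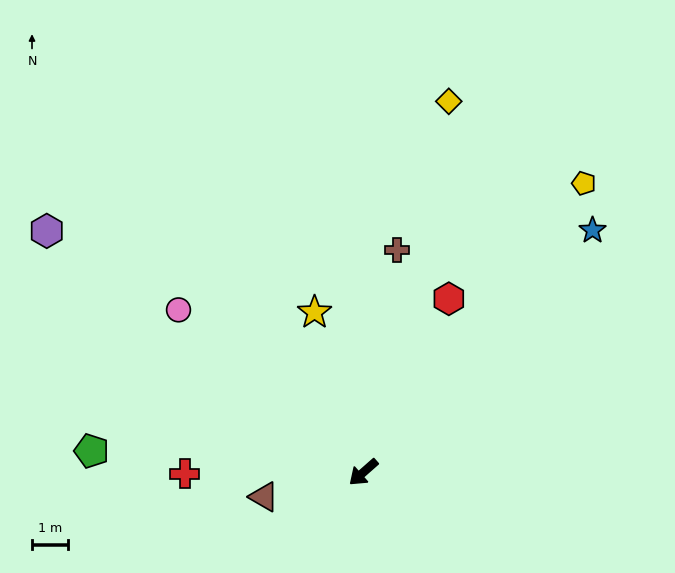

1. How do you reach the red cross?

turn right 41°, forward 4.9 m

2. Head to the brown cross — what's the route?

turn right 140°, forward 6.2 m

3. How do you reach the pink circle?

turn right 83°, forward 6.7 m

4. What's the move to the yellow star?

turn right 114°, forward 4.6 m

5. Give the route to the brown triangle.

turn right 28°, forward 2.8 m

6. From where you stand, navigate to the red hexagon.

turn right 158°, forward 5.3 m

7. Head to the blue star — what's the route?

turn right 175°, forward 9.1 m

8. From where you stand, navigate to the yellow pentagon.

turn right 169°, forward 10.0 m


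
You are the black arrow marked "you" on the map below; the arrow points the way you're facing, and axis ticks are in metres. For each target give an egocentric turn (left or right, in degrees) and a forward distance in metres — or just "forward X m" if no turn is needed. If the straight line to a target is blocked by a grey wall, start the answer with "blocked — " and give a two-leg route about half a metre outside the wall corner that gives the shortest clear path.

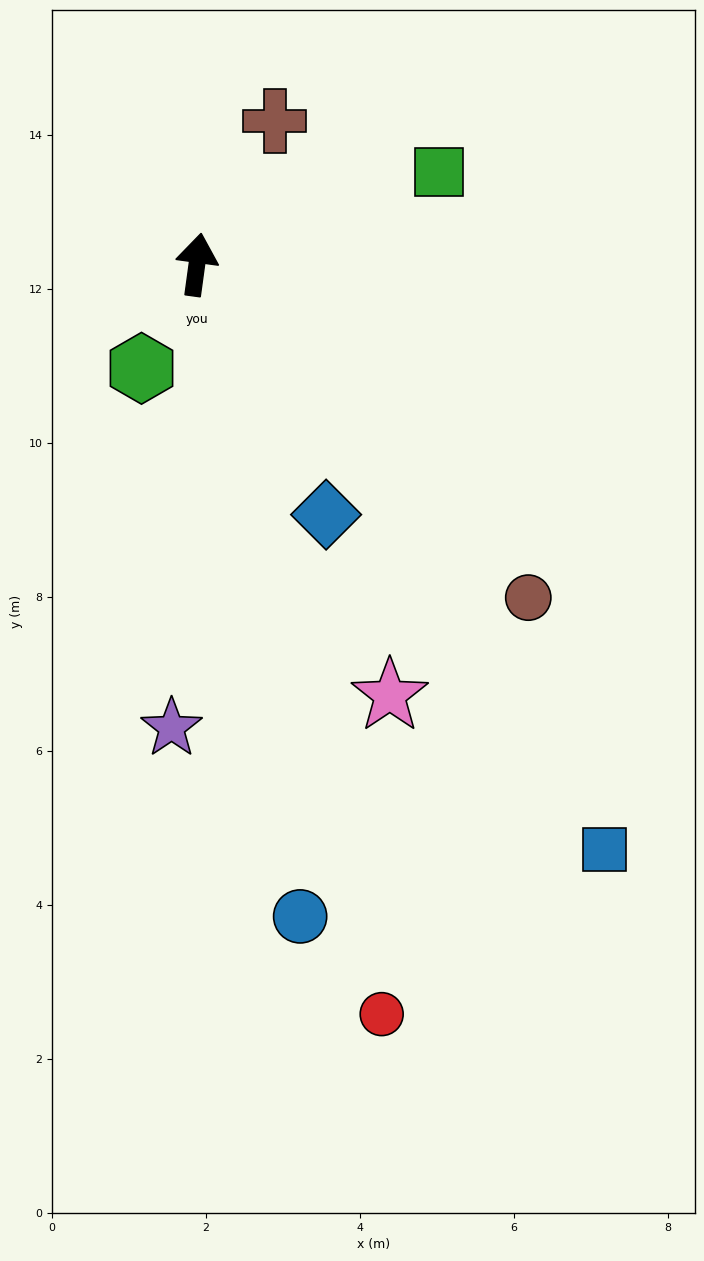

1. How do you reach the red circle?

turn right 158°, forward 10.0 m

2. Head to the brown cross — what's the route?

turn right 21°, forward 2.1 m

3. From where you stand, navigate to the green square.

turn right 61°, forward 3.4 m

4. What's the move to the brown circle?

turn right 127°, forward 6.1 m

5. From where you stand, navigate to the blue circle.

turn right 163°, forward 8.6 m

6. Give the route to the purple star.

turn right 175°, forward 6.0 m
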